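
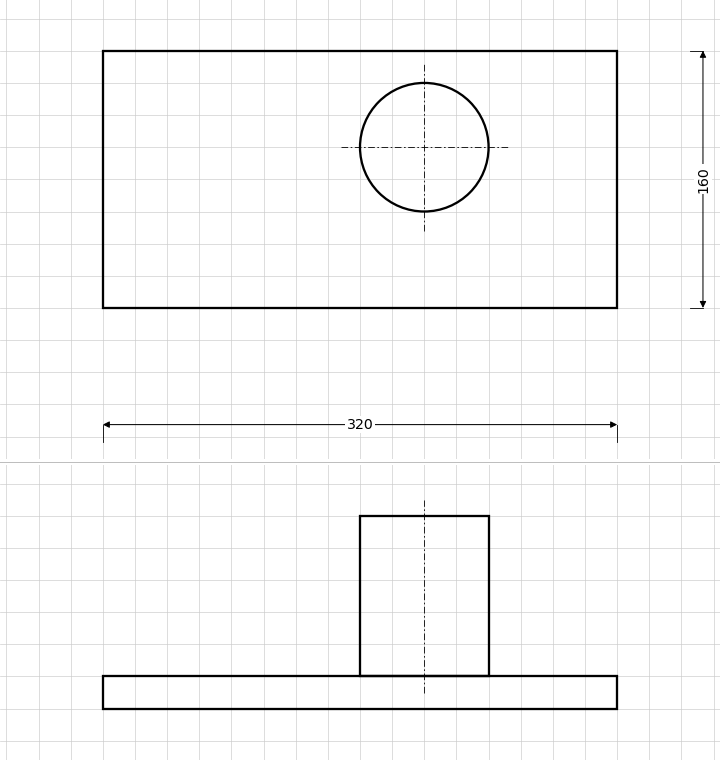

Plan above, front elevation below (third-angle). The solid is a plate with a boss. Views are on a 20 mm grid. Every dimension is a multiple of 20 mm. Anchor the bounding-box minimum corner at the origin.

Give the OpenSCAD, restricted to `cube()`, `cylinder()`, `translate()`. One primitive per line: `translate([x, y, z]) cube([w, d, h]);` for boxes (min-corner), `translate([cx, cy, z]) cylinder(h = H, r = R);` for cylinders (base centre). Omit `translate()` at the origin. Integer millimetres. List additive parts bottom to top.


cube([320, 160, 20]);
translate([200, 100, 20]) cylinder(h = 100, r = 40);


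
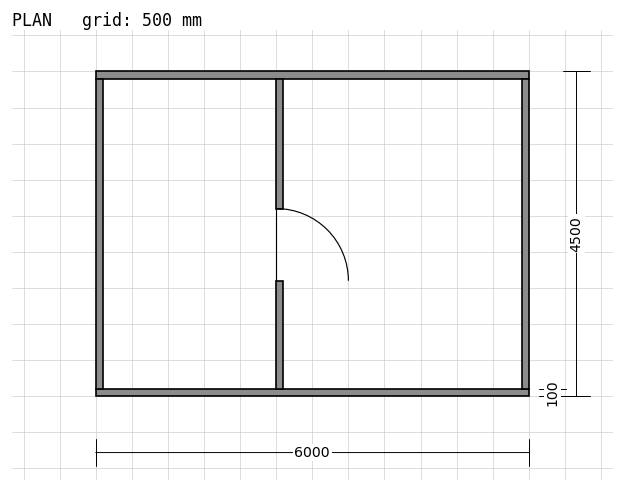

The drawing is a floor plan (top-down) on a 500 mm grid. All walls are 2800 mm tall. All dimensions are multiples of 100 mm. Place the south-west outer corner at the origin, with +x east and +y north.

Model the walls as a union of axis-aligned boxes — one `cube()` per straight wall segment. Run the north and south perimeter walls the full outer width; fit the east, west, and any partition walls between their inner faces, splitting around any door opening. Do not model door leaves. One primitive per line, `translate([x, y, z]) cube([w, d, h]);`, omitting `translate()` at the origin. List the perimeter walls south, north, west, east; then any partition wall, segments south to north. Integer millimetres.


cube([6000, 100, 2800]);
translate([0, 4400, 0]) cube([6000, 100, 2800]);
translate([0, 100, 0]) cube([100, 4300, 2800]);
translate([5900, 100, 0]) cube([100, 4300, 2800]);
translate([2500, 100, 0]) cube([100, 1500, 2800]);
translate([2500, 2600, 0]) cube([100, 1800, 2800]);


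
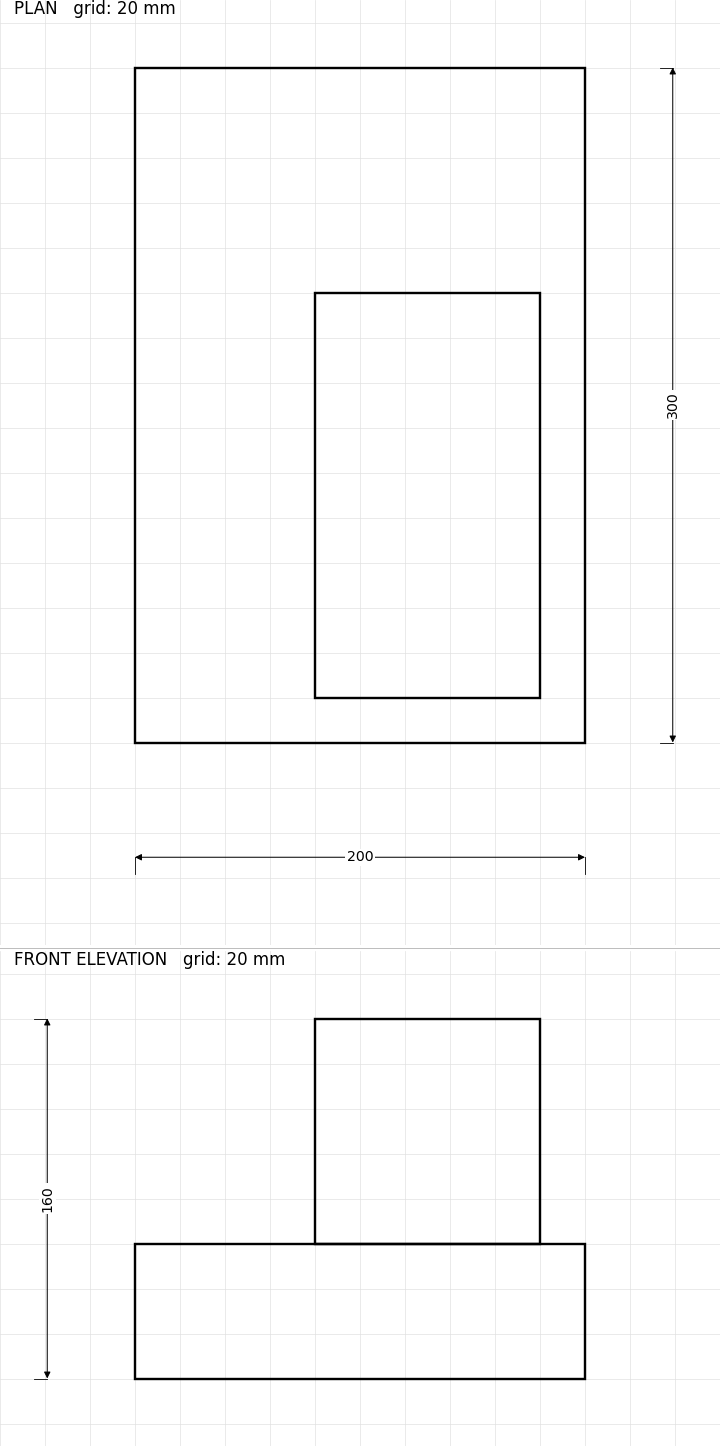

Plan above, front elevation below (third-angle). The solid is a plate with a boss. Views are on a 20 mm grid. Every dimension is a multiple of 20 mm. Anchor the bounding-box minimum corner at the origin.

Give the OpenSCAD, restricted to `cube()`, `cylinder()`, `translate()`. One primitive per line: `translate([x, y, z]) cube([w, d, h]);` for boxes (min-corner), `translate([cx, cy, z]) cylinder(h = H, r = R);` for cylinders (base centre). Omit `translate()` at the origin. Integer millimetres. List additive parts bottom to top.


cube([200, 300, 60]);
translate([80, 20, 60]) cube([100, 180, 100]);


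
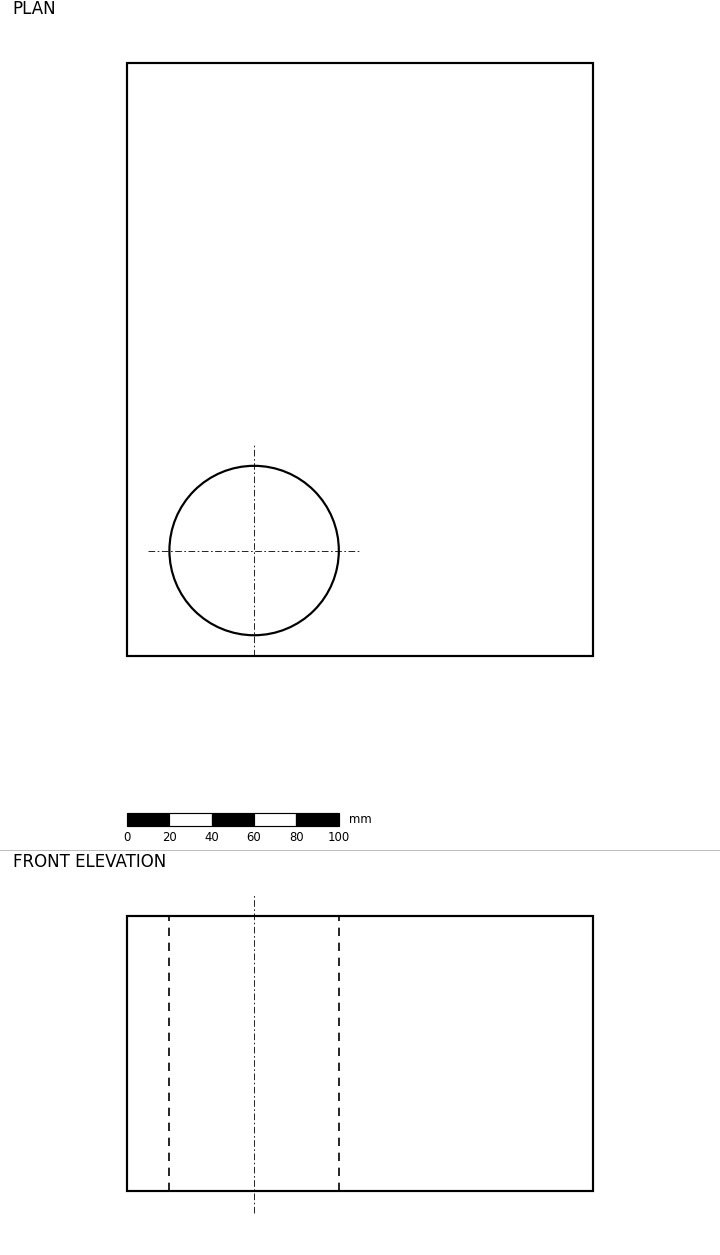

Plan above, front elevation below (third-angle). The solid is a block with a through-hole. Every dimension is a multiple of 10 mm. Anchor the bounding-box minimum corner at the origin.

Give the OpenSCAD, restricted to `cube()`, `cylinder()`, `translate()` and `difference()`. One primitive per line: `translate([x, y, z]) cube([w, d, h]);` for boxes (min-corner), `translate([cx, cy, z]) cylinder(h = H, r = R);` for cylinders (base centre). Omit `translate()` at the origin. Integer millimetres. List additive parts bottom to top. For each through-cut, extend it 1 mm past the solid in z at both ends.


difference() {
  cube([220, 280, 130]);
  translate([60, 50, -1]) cylinder(h = 132, r = 40);
}


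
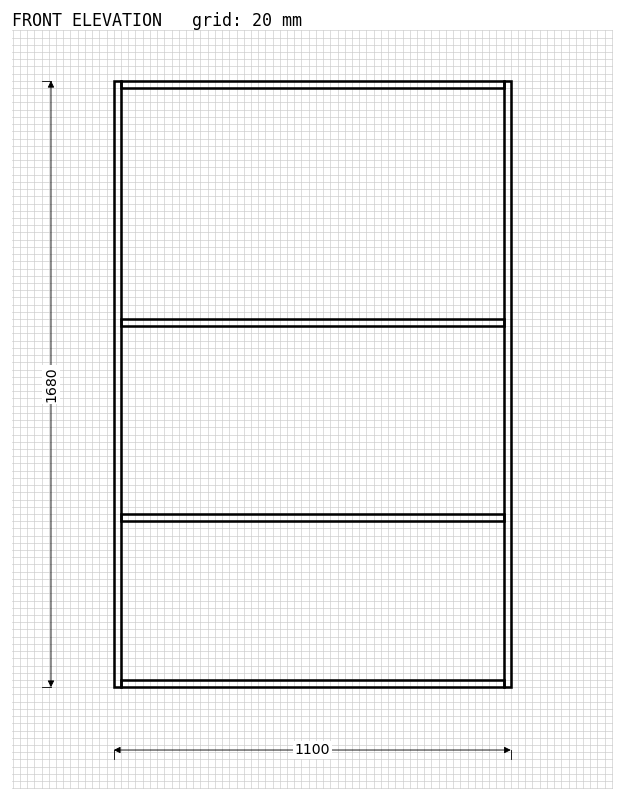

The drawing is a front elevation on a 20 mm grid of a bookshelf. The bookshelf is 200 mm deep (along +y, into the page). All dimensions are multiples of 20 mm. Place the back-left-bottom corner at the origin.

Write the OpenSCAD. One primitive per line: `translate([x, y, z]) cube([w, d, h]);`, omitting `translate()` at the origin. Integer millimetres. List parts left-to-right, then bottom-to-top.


cube([20, 200, 1680]);
translate([20, 0, 0]) cube([1060, 200, 20]);
translate([20, 0, 460]) cube([1060, 200, 20]);
translate([20, 0, 1000]) cube([1060, 200, 20]);
translate([20, 0, 1660]) cube([1060, 200, 20]);
translate([1080, 0, 0]) cube([20, 200, 1680]);


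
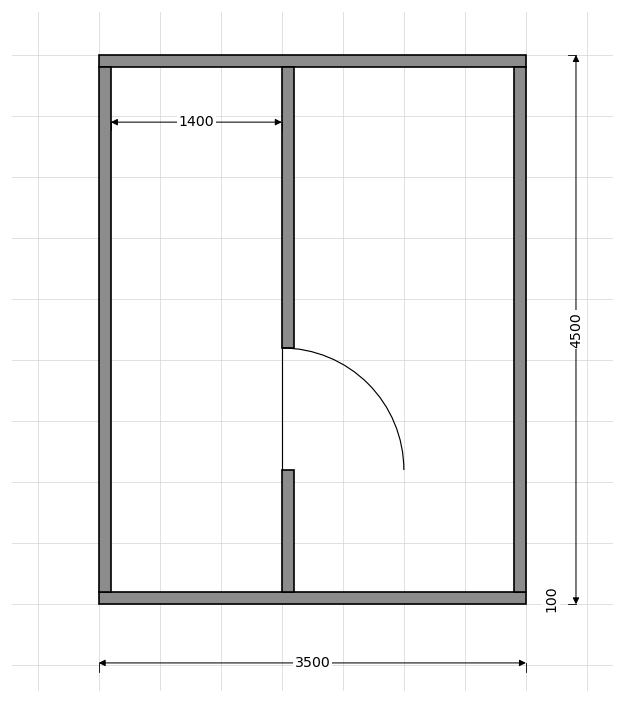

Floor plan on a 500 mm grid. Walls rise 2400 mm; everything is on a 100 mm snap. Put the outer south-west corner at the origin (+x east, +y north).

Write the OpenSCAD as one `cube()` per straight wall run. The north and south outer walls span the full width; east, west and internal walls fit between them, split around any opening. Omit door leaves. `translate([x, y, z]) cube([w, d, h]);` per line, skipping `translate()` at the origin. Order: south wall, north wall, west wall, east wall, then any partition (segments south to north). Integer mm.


cube([3500, 100, 2400]);
translate([0, 4400, 0]) cube([3500, 100, 2400]);
translate([0, 100, 0]) cube([100, 4300, 2400]);
translate([3400, 100, 0]) cube([100, 4300, 2400]);
translate([1500, 100, 0]) cube([100, 1000, 2400]);
translate([1500, 2100, 0]) cube([100, 2300, 2400]);


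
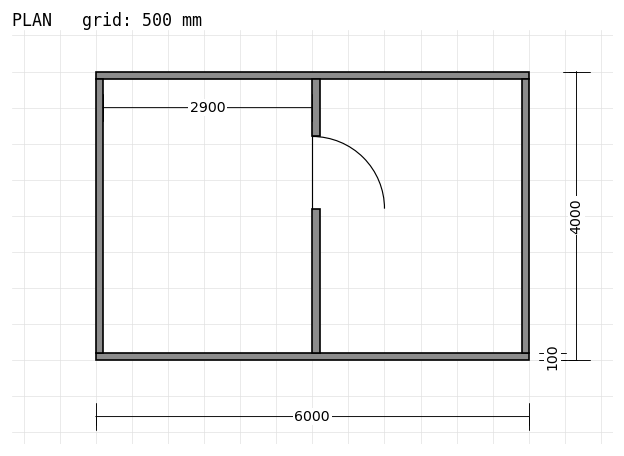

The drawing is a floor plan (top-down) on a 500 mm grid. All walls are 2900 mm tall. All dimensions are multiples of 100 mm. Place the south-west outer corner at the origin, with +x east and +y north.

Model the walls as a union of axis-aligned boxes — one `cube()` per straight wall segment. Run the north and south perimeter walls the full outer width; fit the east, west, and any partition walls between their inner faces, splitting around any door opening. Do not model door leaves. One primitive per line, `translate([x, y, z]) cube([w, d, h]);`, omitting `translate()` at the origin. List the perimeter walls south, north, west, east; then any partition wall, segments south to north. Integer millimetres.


cube([6000, 100, 2900]);
translate([0, 3900, 0]) cube([6000, 100, 2900]);
translate([0, 100, 0]) cube([100, 3800, 2900]);
translate([5900, 100, 0]) cube([100, 3800, 2900]);
translate([3000, 100, 0]) cube([100, 2000, 2900]);
translate([3000, 3100, 0]) cube([100, 800, 2900]);


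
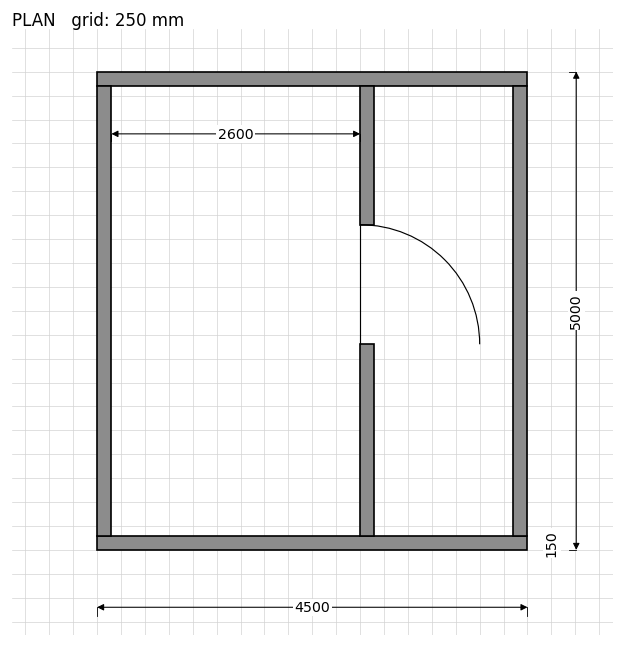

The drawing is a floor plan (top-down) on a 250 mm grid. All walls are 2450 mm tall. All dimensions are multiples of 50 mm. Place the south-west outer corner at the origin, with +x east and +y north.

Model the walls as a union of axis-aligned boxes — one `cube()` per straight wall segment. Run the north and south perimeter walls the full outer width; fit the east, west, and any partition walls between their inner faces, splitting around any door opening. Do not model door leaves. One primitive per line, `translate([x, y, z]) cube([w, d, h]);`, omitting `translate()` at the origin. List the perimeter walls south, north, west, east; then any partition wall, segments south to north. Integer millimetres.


cube([4500, 150, 2450]);
translate([0, 4850, 0]) cube([4500, 150, 2450]);
translate([0, 150, 0]) cube([150, 4700, 2450]);
translate([4350, 150, 0]) cube([150, 4700, 2450]);
translate([2750, 150, 0]) cube([150, 2000, 2450]);
translate([2750, 3400, 0]) cube([150, 1450, 2450]);


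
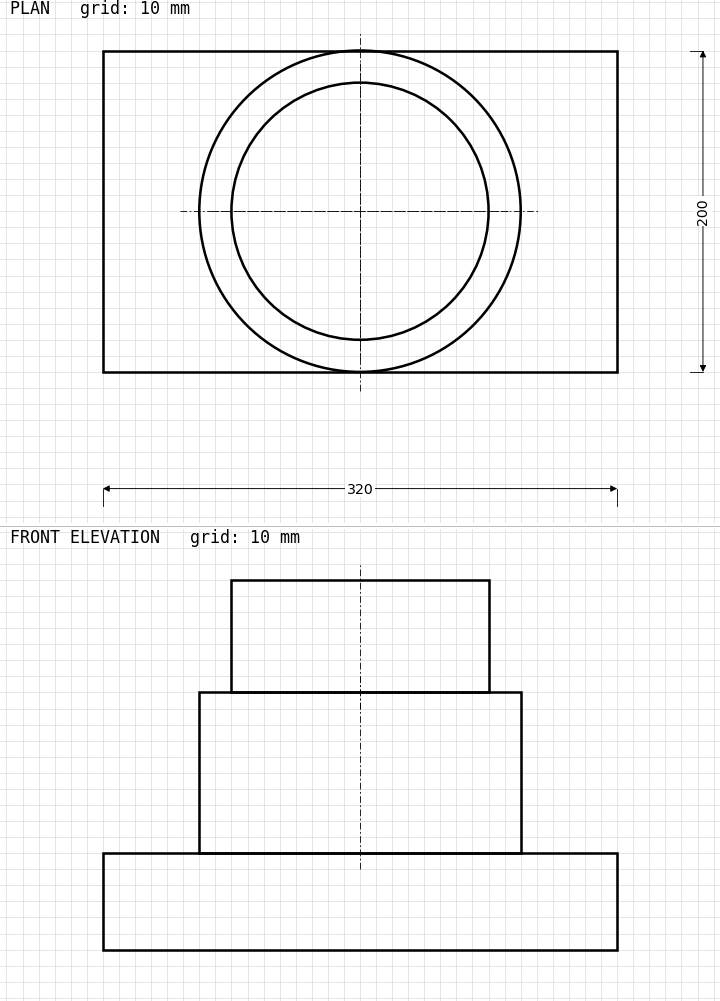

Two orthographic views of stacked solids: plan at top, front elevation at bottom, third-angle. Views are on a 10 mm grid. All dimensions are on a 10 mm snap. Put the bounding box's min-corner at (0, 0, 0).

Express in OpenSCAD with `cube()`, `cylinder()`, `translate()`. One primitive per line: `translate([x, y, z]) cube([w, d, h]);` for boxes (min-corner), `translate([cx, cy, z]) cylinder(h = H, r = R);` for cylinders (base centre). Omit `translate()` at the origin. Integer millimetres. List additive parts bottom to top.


cube([320, 200, 60]);
translate([160, 100, 60]) cylinder(h = 100, r = 100);
translate([160, 100, 160]) cylinder(h = 70, r = 80);


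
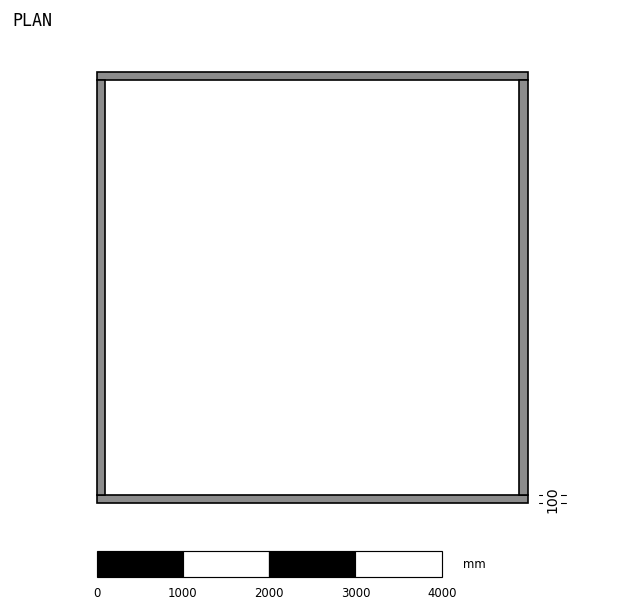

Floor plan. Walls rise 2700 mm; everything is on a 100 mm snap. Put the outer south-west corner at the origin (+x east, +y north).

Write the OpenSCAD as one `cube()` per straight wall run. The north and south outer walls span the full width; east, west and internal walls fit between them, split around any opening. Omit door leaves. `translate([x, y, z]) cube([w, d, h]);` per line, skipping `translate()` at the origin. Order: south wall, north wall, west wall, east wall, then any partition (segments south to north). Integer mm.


cube([5000, 100, 2700]);
translate([0, 4900, 0]) cube([5000, 100, 2700]);
translate([0, 100, 0]) cube([100, 4800, 2700]);
translate([4900, 100, 0]) cube([100, 4800, 2700]);


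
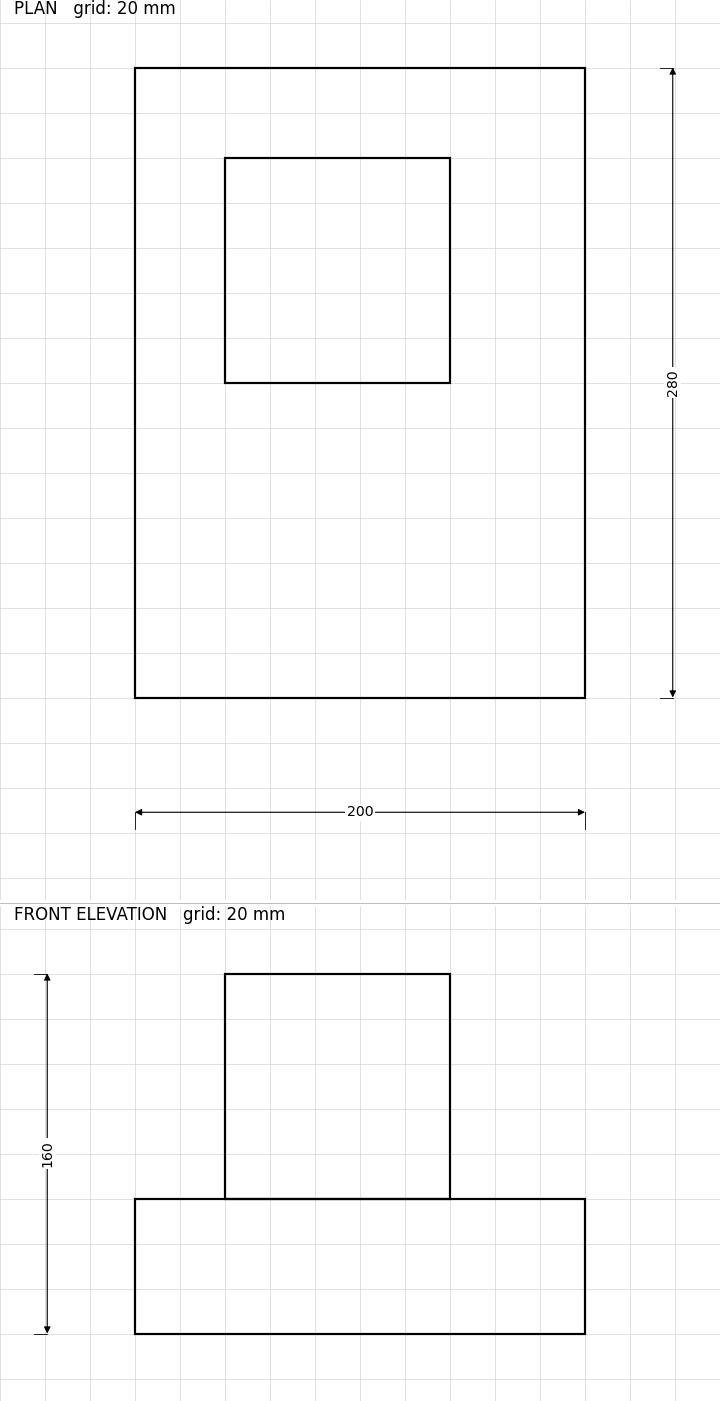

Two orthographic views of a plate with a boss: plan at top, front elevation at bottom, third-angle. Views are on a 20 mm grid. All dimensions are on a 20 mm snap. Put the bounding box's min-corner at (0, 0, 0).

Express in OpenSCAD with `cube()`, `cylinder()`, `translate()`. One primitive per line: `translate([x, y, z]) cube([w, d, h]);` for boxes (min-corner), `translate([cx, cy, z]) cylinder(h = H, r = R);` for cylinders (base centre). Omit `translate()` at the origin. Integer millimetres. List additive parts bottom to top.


cube([200, 280, 60]);
translate([40, 140, 60]) cube([100, 100, 100]);


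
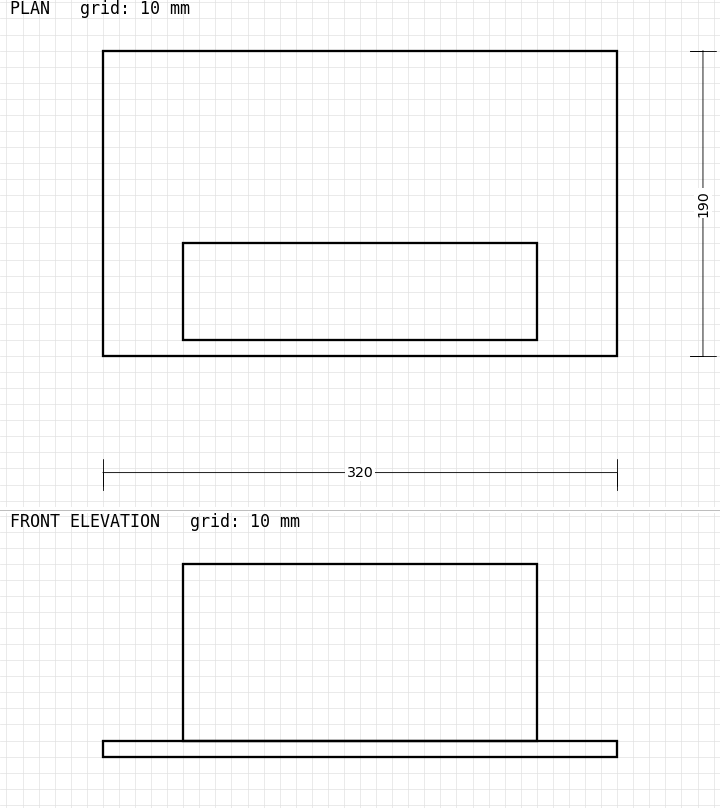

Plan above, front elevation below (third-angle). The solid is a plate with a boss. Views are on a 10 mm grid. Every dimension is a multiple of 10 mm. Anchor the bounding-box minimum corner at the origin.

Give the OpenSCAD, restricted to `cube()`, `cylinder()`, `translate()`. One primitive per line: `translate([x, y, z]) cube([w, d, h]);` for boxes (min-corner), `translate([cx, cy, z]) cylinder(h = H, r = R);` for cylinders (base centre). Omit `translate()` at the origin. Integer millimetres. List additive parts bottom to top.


cube([320, 190, 10]);
translate([50, 10, 10]) cube([220, 60, 110]);


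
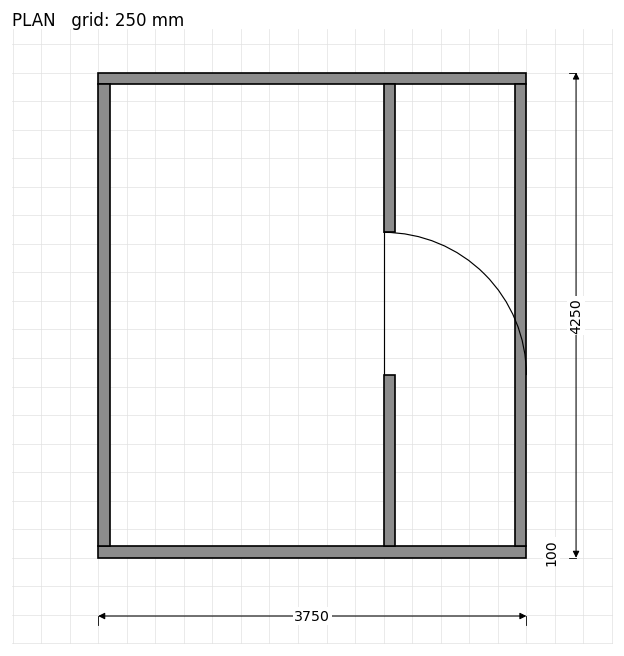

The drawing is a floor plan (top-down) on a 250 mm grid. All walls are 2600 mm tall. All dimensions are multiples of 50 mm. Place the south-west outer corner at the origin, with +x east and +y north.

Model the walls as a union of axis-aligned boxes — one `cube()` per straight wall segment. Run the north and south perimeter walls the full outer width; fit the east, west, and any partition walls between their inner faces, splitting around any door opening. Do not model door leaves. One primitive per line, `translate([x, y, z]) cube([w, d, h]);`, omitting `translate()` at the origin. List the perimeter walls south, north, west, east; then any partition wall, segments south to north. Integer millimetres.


cube([3750, 100, 2600]);
translate([0, 4150, 0]) cube([3750, 100, 2600]);
translate([0, 100, 0]) cube([100, 4050, 2600]);
translate([3650, 100, 0]) cube([100, 4050, 2600]);
translate([2500, 100, 0]) cube([100, 1500, 2600]);
translate([2500, 2850, 0]) cube([100, 1300, 2600]);


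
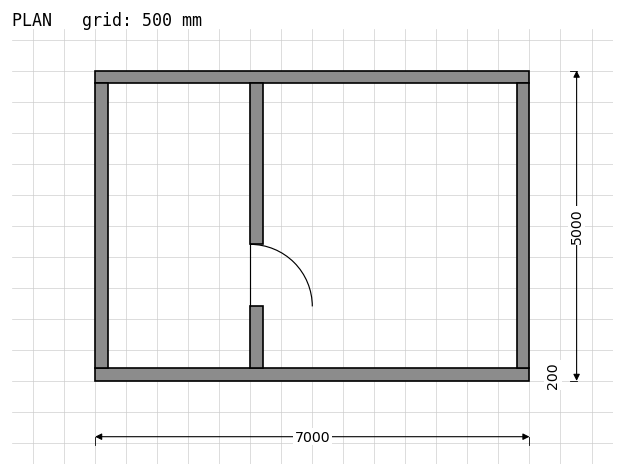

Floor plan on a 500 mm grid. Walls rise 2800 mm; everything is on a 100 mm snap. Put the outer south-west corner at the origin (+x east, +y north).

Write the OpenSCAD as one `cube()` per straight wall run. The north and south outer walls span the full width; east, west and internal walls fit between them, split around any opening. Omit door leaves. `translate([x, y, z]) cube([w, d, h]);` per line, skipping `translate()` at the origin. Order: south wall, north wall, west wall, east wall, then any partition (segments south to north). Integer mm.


cube([7000, 200, 2800]);
translate([0, 4800, 0]) cube([7000, 200, 2800]);
translate([0, 200, 0]) cube([200, 4600, 2800]);
translate([6800, 200, 0]) cube([200, 4600, 2800]);
translate([2500, 200, 0]) cube([200, 1000, 2800]);
translate([2500, 2200, 0]) cube([200, 2600, 2800]);


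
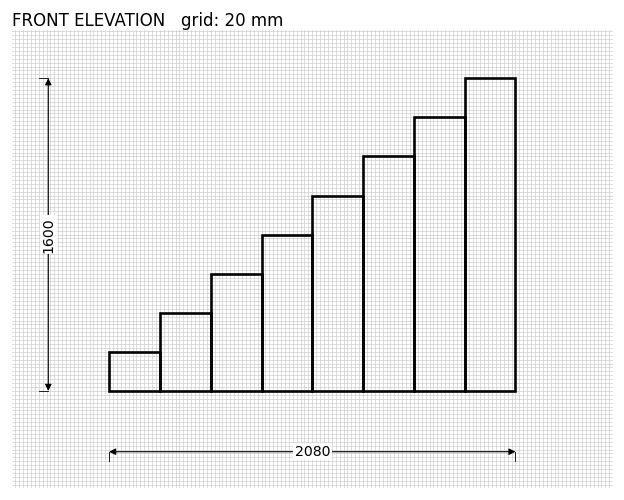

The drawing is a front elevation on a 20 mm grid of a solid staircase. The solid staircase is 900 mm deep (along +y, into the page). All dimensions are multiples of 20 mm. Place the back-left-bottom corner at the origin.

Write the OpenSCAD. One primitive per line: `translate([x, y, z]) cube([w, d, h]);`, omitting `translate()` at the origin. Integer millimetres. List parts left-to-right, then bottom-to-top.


cube([260, 900, 200]);
translate([260, 0, 0]) cube([260, 900, 400]);
translate([520, 0, 0]) cube([260, 900, 600]);
translate([780, 0, 0]) cube([260, 900, 800]);
translate([1040, 0, 0]) cube([260, 900, 1000]);
translate([1300, 0, 0]) cube([260, 900, 1200]);
translate([1560, 0, 0]) cube([260, 900, 1400]);
translate([1820, 0, 0]) cube([260, 900, 1600]);


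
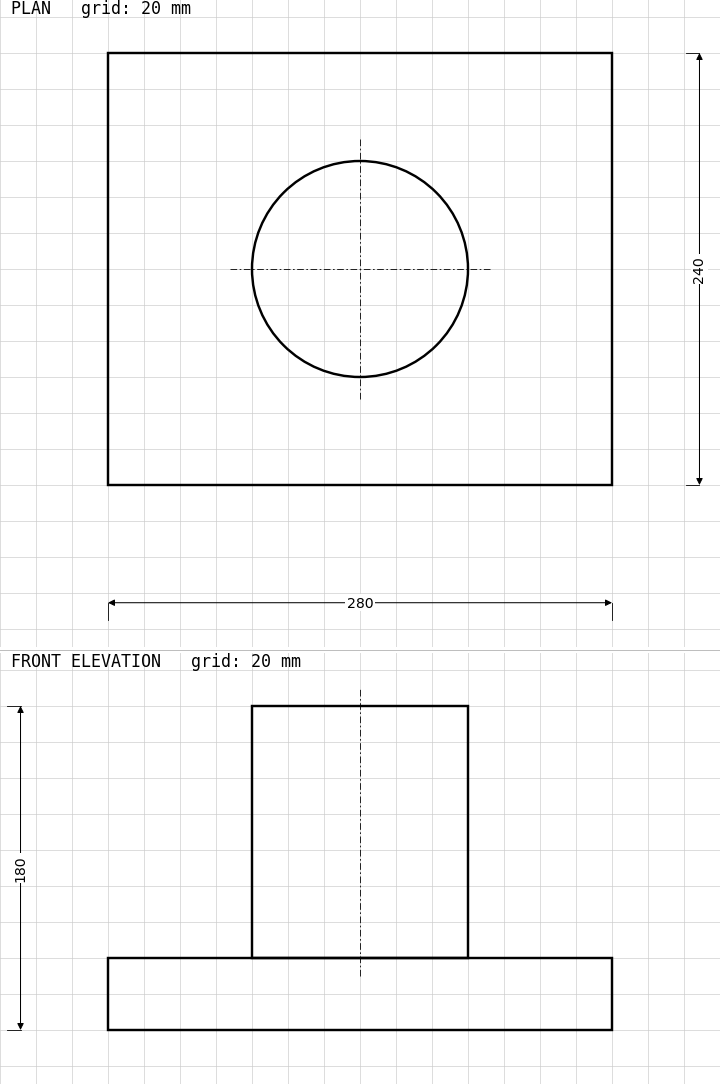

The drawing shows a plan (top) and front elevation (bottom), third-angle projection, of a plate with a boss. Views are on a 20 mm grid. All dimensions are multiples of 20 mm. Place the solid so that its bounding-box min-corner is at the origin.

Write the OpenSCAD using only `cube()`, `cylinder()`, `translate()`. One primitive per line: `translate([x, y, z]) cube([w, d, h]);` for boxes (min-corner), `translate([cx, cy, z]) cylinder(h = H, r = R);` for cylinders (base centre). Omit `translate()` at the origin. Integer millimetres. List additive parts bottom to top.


cube([280, 240, 40]);
translate([140, 120, 40]) cylinder(h = 140, r = 60);


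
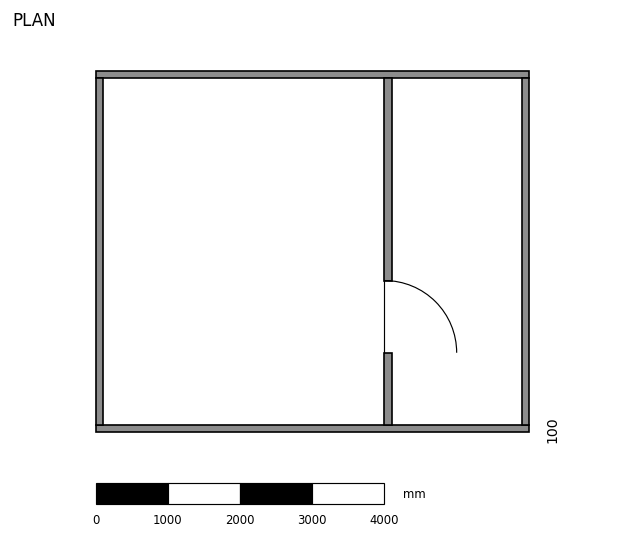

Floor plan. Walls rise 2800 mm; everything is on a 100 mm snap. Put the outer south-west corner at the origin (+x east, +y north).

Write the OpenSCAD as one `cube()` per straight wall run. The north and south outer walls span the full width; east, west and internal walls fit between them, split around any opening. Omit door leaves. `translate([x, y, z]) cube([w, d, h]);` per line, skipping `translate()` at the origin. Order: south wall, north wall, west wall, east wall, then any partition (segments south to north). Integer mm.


cube([6000, 100, 2800]);
translate([0, 4900, 0]) cube([6000, 100, 2800]);
translate([0, 100, 0]) cube([100, 4800, 2800]);
translate([5900, 100, 0]) cube([100, 4800, 2800]);
translate([4000, 100, 0]) cube([100, 1000, 2800]);
translate([4000, 2100, 0]) cube([100, 2800, 2800]);


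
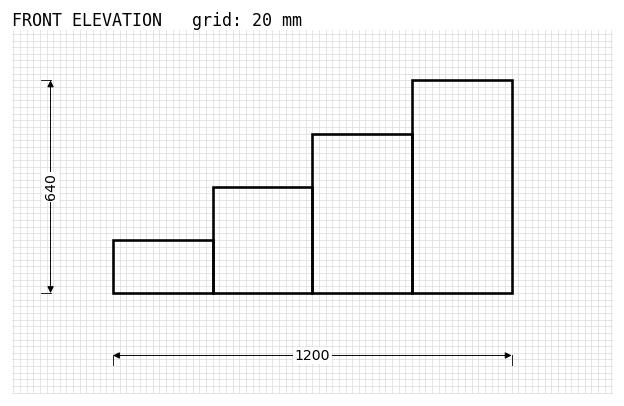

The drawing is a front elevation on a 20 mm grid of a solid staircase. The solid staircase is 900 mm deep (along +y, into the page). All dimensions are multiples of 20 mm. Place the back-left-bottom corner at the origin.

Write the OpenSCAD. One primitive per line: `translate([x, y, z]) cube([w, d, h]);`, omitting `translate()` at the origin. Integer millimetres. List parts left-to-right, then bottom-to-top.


cube([300, 900, 160]);
translate([300, 0, 0]) cube([300, 900, 320]);
translate([600, 0, 0]) cube([300, 900, 480]);
translate([900, 0, 0]) cube([300, 900, 640]);


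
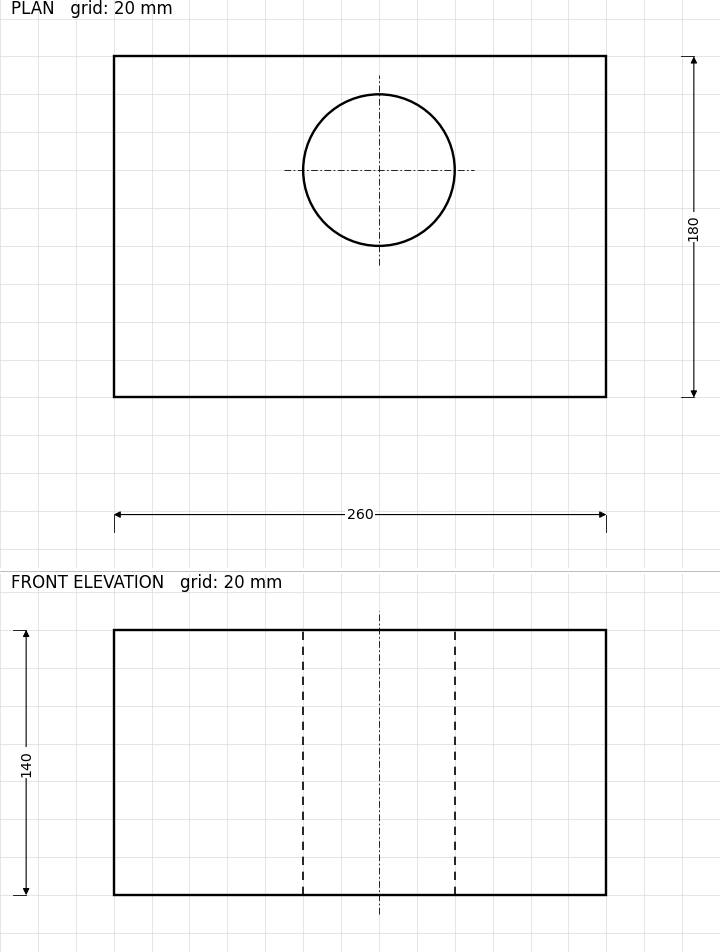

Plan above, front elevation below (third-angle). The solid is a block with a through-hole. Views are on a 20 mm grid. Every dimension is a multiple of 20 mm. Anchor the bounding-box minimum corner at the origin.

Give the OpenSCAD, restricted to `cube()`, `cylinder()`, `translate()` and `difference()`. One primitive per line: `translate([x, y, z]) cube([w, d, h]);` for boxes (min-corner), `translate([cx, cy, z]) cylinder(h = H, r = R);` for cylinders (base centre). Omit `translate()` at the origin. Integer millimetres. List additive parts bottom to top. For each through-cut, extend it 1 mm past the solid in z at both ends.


difference() {
  cube([260, 180, 140]);
  translate([140, 120, -1]) cylinder(h = 142, r = 40);
}


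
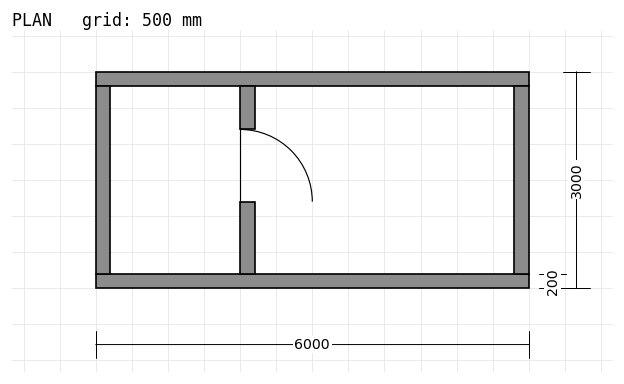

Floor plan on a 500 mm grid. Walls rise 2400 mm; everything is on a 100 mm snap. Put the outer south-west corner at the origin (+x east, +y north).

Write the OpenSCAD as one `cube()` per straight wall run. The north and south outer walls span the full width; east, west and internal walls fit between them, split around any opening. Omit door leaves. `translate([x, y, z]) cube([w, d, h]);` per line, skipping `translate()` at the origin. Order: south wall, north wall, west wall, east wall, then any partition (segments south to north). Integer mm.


cube([6000, 200, 2400]);
translate([0, 2800, 0]) cube([6000, 200, 2400]);
translate([0, 200, 0]) cube([200, 2600, 2400]);
translate([5800, 200, 0]) cube([200, 2600, 2400]);
translate([2000, 200, 0]) cube([200, 1000, 2400]);
translate([2000, 2200, 0]) cube([200, 600, 2400]);


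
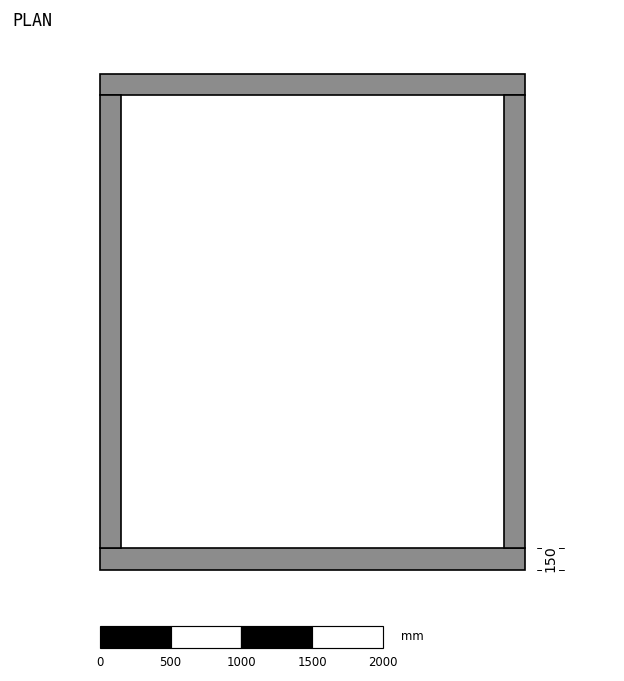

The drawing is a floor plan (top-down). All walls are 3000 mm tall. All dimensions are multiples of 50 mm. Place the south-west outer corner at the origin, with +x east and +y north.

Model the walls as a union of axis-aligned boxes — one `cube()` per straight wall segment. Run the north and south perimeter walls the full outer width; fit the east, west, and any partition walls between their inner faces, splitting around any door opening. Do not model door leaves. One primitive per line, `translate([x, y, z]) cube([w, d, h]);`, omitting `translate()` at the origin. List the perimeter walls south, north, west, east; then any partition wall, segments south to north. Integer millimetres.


cube([3000, 150, 3000]);
translate([0, 3350, 0]) cube([3000, 150, 3000]);
translate([0, 150, 0]) cube([150, 3200, 3000]);
translate([2850, 150, 0]) cube([150, 3200, 3000]);


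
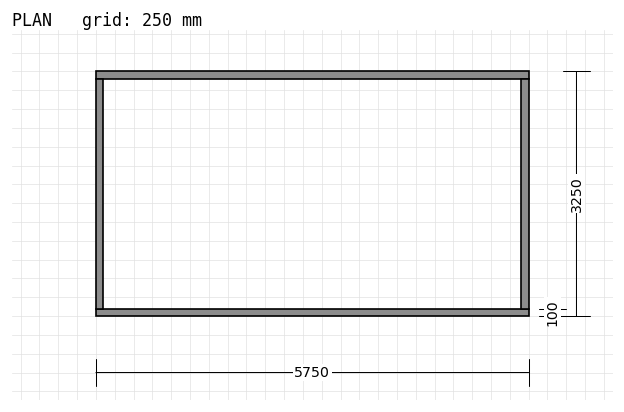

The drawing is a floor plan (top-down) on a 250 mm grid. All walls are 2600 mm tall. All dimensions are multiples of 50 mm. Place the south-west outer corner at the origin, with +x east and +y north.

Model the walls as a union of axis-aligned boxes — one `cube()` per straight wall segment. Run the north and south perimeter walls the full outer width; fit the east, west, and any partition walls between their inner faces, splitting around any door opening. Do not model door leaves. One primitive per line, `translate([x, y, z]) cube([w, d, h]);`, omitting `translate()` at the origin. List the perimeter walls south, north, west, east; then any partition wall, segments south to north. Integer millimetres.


cube([5750, 100, 2600]);
translate([0, 3150, 0]) cube([5750, 100, 2600]);
translate([0, 100, 0]) cube([100, 3050, 2600]);
translate([5650, 100, 0]) cube([100, 3050, 2600]);


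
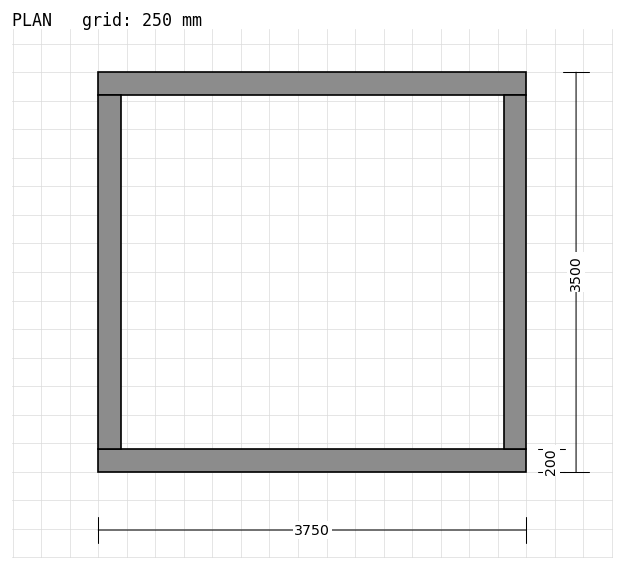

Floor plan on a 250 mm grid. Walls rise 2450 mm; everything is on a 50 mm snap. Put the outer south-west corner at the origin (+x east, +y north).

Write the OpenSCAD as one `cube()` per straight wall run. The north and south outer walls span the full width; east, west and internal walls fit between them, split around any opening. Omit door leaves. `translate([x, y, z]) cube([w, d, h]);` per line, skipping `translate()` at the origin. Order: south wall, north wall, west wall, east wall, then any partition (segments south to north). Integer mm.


cube([3750, 200, 2450]);
translate([0, 3300, 0]) cube([3750, 200, 2450]);
translate([0, 200, 0]) cube([200, 3100, 2450]);
translate([3550, 200, 0]) cube([200, 3100, 2450]);


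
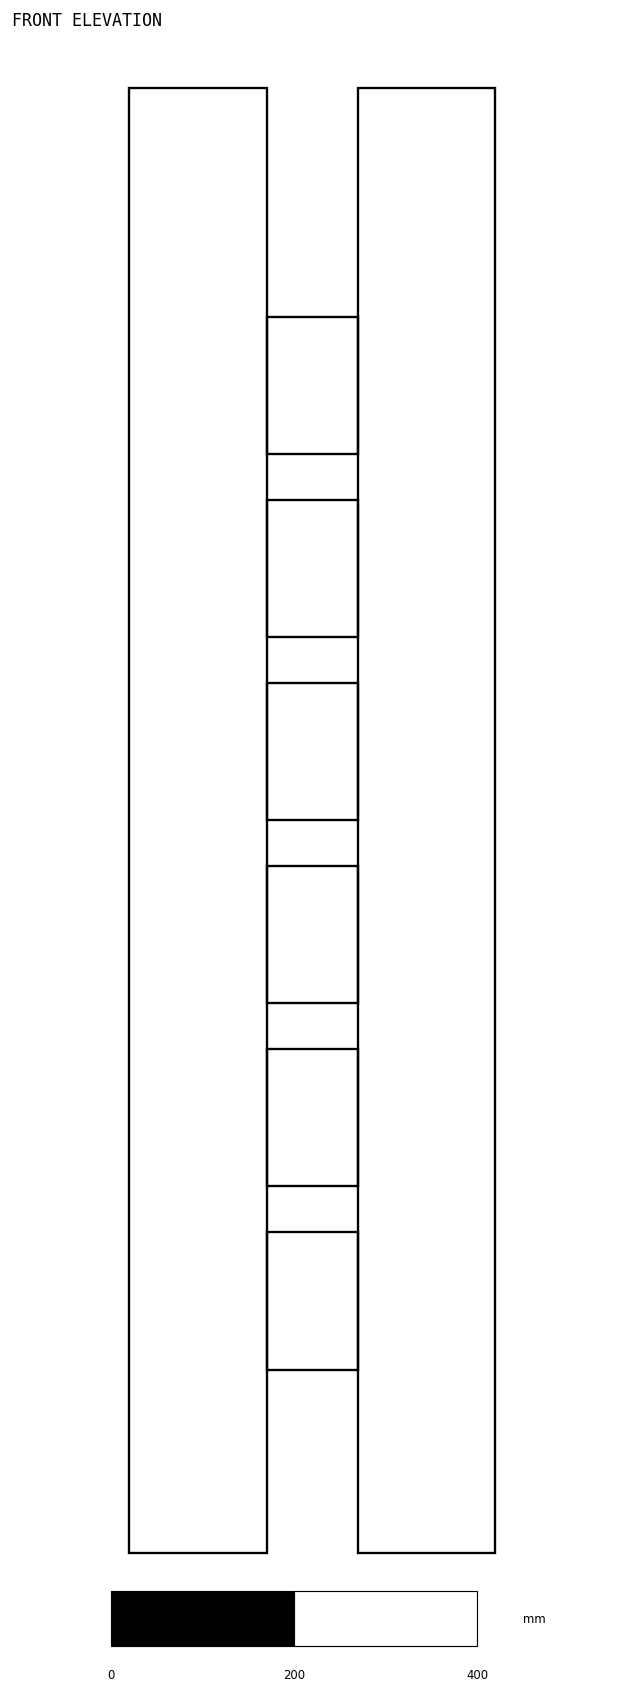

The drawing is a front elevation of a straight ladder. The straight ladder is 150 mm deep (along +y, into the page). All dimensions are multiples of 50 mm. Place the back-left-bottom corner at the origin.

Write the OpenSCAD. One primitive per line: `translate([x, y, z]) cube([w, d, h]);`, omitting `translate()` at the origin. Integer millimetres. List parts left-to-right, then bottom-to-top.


cube([150, 150, 1600]);
translate([150, 0, 200]) cube([100, 150, 150]);
translate([150, 0, 400]) cube([100, 150, 150]);
translate([150, 0, 600]) cube([100, 150, 150]);
translate([150, 0, 800]) cube([100, 150, 150]);
translate([150, 0, 1000]) cube([100, 150, 150]);
translate([150, 0, 1200]) cube([100, 150, 150]);
translate([250, 0, 0]) cube([150, 150, 1600]);


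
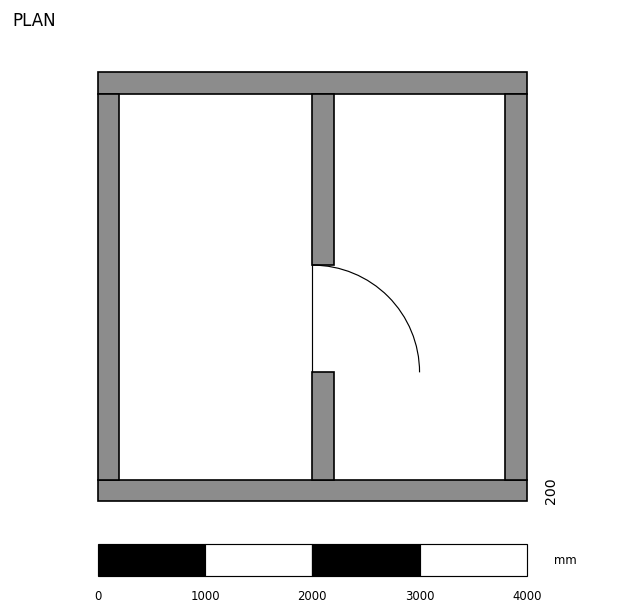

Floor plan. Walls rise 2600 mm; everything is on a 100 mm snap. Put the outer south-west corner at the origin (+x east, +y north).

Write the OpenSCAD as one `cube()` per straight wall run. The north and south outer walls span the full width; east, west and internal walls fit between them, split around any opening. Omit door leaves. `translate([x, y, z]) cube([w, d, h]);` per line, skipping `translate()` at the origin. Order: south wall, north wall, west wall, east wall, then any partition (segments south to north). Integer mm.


cube([4000, 200, 2600]);
translate([0, 3800, 0]) cube([4000, 200, 2600]);
translate([0, 200, 0]) cube([200, 3600, 2600]);
translate([3800, 200, 0]) cube([200, 3600, 2600]);
translate([2000, 200, 0]) cube([200, 1000, 2600]);
translate([2000, 2200, 0]) cube([200, 1600, 2600]);


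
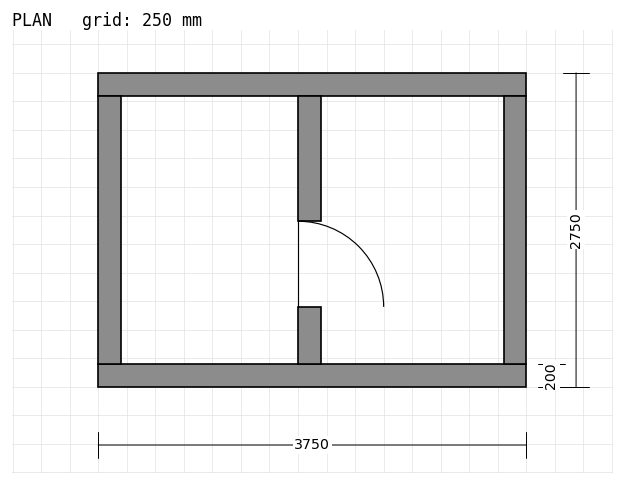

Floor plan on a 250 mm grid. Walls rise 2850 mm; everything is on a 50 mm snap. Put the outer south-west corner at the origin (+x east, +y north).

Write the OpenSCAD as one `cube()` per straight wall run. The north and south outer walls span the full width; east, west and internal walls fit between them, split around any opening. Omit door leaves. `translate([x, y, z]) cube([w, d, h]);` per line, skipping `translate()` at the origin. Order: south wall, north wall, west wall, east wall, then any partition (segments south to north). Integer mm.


cube([3750, 200, 2850]);
translate([0, 2550, 0]) cube([3750, 200, 2850]);
translate([0, 200, 0]) cube([200, 2350, 2850]);
translate([3550, 200, 0]) cube([200, 2350, 2850]);
translate([1750, 200, 0]) cube([200, 500, 2850]);
translate([1750, 1450, 0]) cube([200, 1100, 2850]);


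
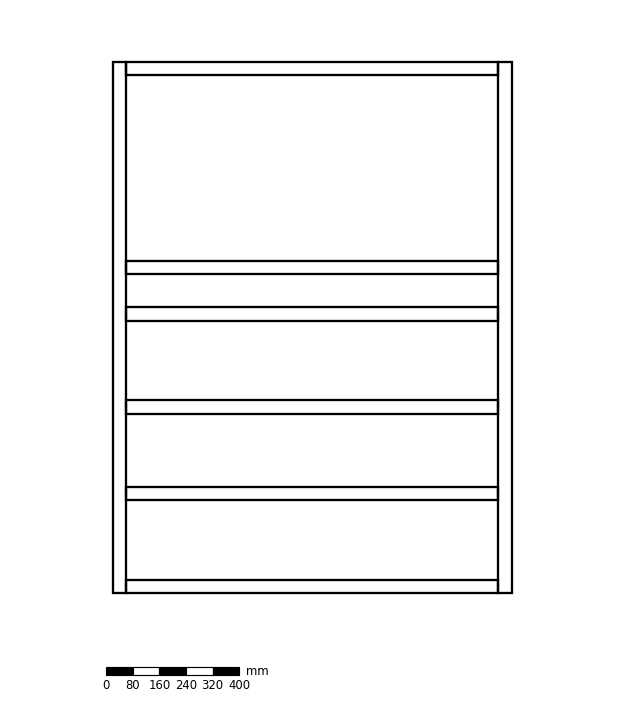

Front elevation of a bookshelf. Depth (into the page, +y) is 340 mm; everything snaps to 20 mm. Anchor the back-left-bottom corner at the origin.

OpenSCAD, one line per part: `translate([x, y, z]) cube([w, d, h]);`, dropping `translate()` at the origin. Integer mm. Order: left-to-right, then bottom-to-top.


cube([40, 340, 1600]);
translate([40, 0, 0]) cube([1120, 340, 40]);
translate([40, 0, 280]) cube([1120, 340, 40]);
translate([40, 0, 540]) cube([1120, 340, 40]);
translate([40, 0, 820]) cube([1120, 340, 40]);
translate([40, 0, 960]) cube([1120, 340, 40]);
translate([40, 0, 1560]) cube([1120, 340, 40]);
translate([1160, 0, 0]) cube([40, 340, 1600]);


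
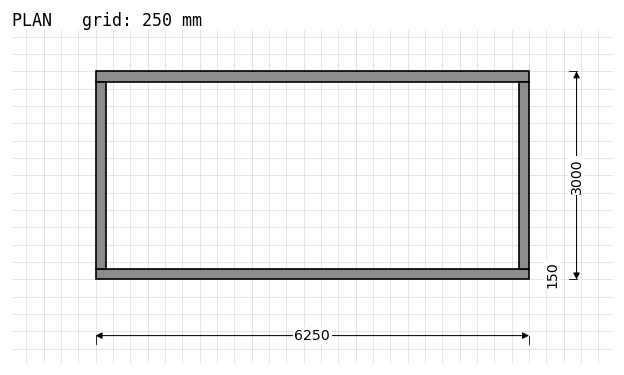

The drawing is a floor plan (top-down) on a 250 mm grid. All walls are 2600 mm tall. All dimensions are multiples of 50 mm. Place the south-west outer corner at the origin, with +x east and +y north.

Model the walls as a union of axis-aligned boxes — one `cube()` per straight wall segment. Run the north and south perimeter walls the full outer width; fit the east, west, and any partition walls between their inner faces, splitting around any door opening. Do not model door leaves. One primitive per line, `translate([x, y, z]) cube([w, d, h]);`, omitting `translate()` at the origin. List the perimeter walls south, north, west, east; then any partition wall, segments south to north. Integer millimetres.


cube([6250, 150, 2600]);
translate([0, 2850, 0]) cube([6250, 150, 2600]);
translate([0, 150, 0]) cube([150, 2700, 2600]);
translate([6100, 150, 0]) cube([150, 2700, 2600]);


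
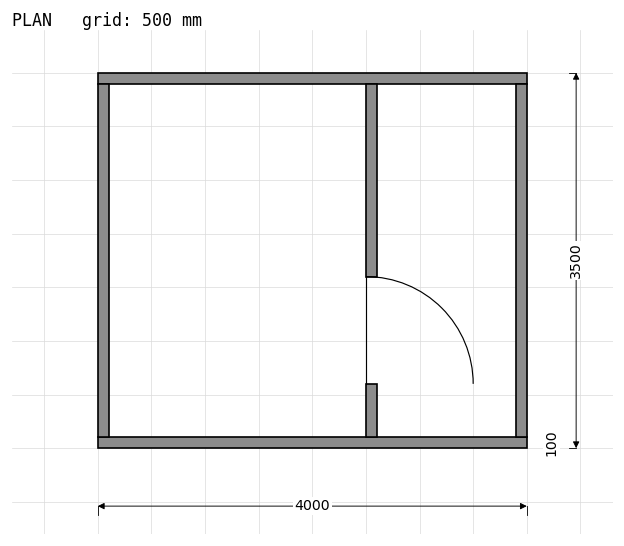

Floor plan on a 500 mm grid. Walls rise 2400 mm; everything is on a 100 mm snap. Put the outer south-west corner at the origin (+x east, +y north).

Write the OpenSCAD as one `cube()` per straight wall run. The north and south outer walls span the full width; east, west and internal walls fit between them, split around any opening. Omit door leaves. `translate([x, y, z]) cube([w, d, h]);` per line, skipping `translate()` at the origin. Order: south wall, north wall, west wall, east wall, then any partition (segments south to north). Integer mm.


cube([4000, 100, 2400]);
translate([0, 3400, 0]) cube([4000, 100, 2400]);
translate([0, 100, 0]) cube([100, 3300, 2400]);
translate([3900, 100, 0]) cube([100, 3300, 2400]);
translate([2500, 100, 0]) cube([100, 500, 2400]);
translate([2500, 1600, 0]) cube([100, 1800, 2400]);


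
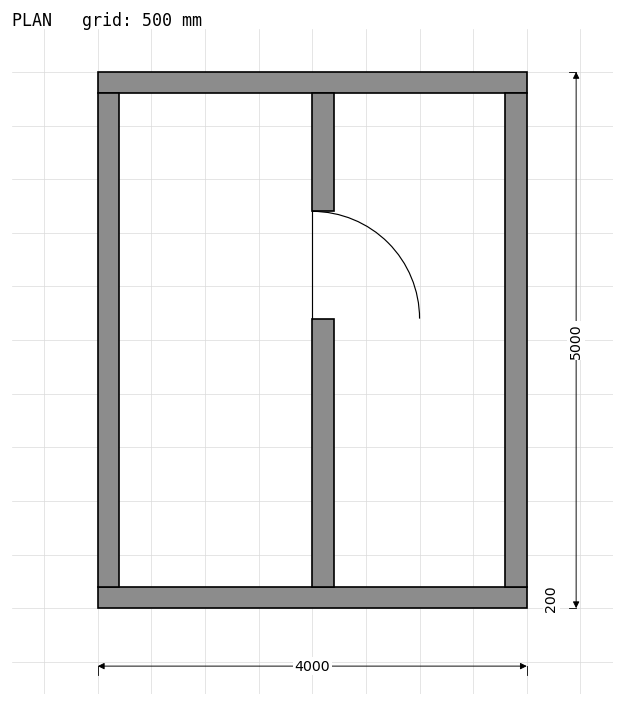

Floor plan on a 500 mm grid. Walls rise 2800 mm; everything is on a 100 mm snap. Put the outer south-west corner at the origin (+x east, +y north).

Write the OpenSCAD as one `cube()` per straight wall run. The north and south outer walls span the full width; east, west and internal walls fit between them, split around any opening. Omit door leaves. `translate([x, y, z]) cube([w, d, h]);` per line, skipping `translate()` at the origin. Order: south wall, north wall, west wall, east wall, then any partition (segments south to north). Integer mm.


cube([4000, 200, 2800]);
translate([0, 4800, 0]) cube([4000, 200, 2800]);
translate([0, 200, 0]) cube([200, 4600, 2800]);
translate([3800, 200, 0]) cube([200, 4600, 2800]);
translate([2000, 200, 0]) cube([200, 2500, 2800]);
translate([2000, 3700, 0]) cube([200, 1100, 2800]);


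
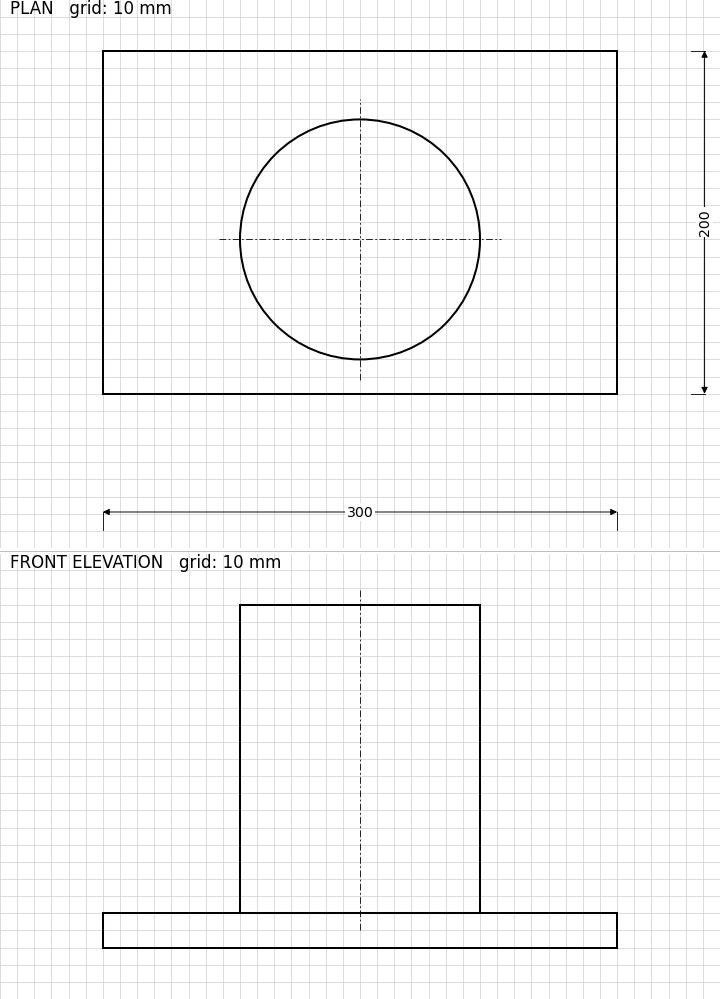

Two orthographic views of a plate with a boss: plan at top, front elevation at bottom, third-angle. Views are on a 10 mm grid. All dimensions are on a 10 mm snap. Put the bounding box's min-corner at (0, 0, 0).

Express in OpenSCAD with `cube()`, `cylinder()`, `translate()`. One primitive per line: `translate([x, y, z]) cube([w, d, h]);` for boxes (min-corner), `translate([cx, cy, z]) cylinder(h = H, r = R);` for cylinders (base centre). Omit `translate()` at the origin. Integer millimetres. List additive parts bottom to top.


cube([300, 200, 20]);
translate([150, 90, 20]) cylinder(h = 180, r = 70);


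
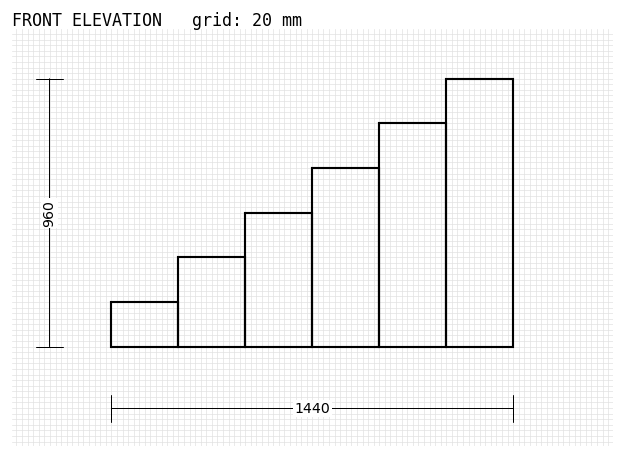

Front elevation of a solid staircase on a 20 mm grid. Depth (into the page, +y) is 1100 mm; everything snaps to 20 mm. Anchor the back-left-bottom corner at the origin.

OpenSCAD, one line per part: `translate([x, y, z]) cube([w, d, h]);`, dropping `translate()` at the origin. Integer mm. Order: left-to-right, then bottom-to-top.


cube([240, 1100, 160]);
translate([240, 0, 0]) cube([240, 1100, 320]);
translate([480, 0, 0]) cube([240, 1100, 480]);
translate([720, 0, 0]) cube([240, 1100, 640]);
translate([960, 0, 0]) cube([240, 1100, 800]);
translate([1200, 0, 0]) cube([240, 1100, 960]);


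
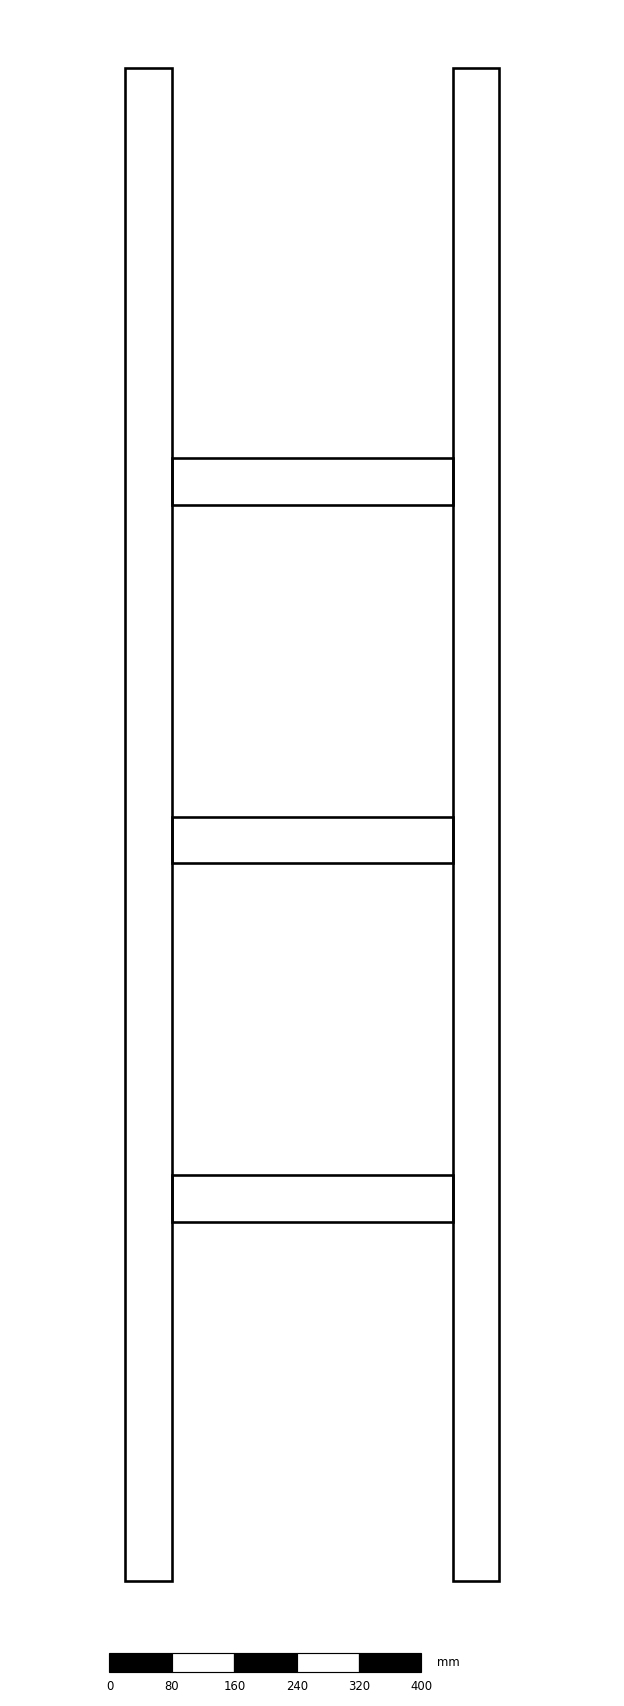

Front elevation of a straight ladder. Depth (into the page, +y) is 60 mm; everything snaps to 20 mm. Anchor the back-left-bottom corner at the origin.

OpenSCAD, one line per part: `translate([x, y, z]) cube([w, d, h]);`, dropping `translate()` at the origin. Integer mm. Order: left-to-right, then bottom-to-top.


cube([60, 60, 1940]);
translate([60, 0, 460]) cube([360, 60, 60]);
translate([60, 0, 920]) cube([360, 60, 60]);
translate([60, 0, 1380]) cube([360, 60, 60]);
translate([420, 0, 0]) cube([60, 60, 1940]);


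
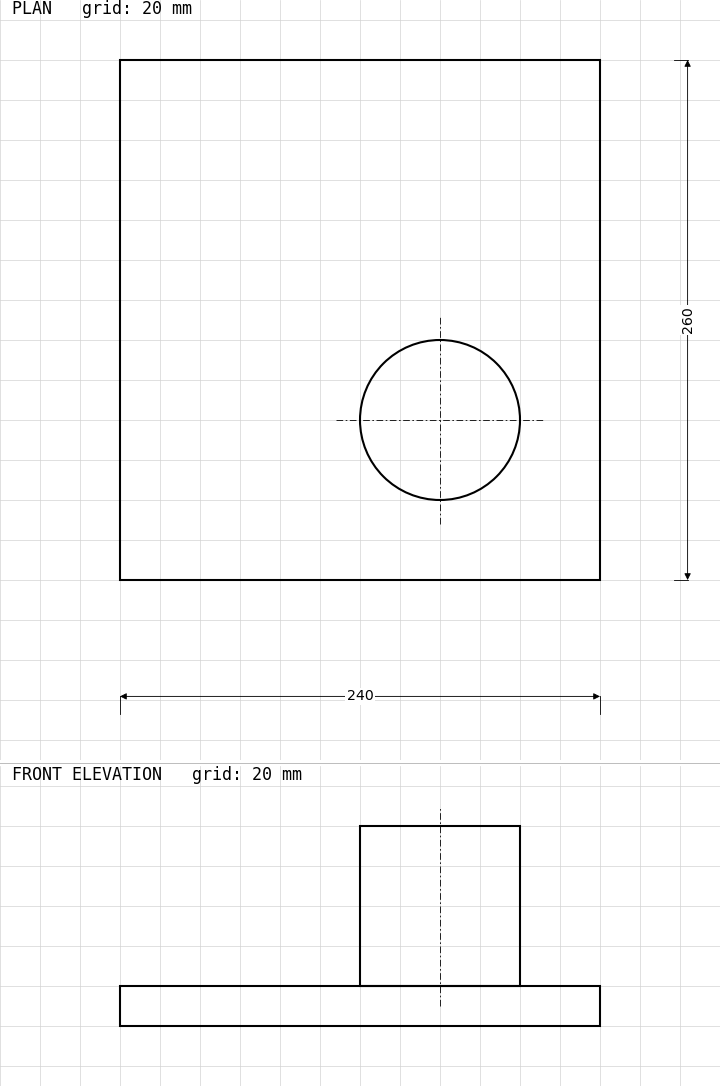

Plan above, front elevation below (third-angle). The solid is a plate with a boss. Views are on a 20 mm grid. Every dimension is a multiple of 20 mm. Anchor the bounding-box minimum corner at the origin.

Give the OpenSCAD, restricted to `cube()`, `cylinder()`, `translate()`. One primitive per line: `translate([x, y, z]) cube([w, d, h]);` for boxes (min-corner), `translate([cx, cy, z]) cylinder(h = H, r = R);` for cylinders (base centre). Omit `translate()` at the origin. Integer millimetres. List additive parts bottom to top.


cube([240, 260, 20]);
translate([160, 80, 20]) cylinder(h = 80, r = 40);


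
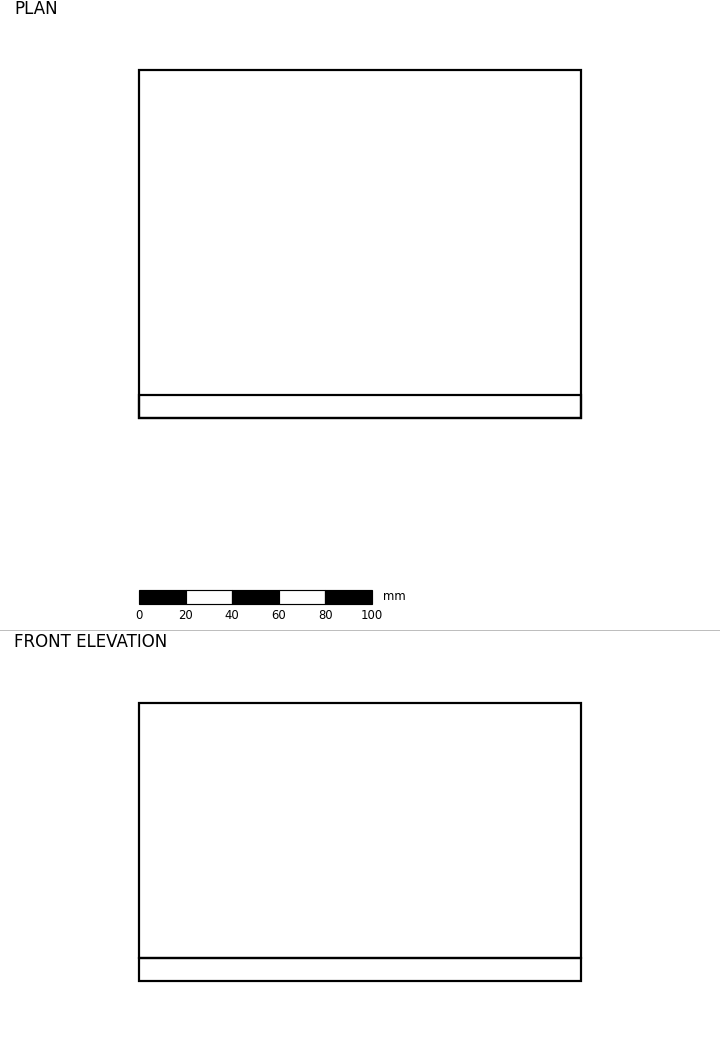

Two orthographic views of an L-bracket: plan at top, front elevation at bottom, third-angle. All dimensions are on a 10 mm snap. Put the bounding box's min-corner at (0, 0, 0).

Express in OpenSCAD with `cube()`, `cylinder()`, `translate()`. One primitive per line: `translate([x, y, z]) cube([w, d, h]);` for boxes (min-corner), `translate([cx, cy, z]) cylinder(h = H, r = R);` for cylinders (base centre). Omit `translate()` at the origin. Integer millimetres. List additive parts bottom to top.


cube([190, 150, 10]);
translate([0, 0, 10]) cube([190, 10, 110]);


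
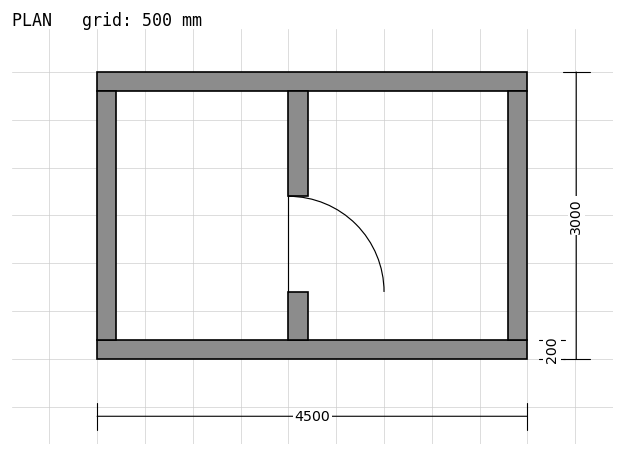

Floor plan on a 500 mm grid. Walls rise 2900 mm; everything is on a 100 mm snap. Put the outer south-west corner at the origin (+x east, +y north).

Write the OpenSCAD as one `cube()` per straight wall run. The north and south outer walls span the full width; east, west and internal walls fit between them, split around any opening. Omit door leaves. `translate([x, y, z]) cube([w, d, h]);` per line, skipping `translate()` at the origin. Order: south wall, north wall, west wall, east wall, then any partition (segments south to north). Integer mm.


cube([4500, 200, 2900]);
translate([0, 2800, 0]) cube([4500, 200, 2900]);
translate([0, 200, 0]) cube([200, 2600, 2900]);
translate([4300, 200, 0]) cube([200, 2600, 2900]);
translate([2000, 200, 0]) cube([200, 500, 2900]);
translate([2000, 1700, 0]) cube([200, 1100, 2900]);


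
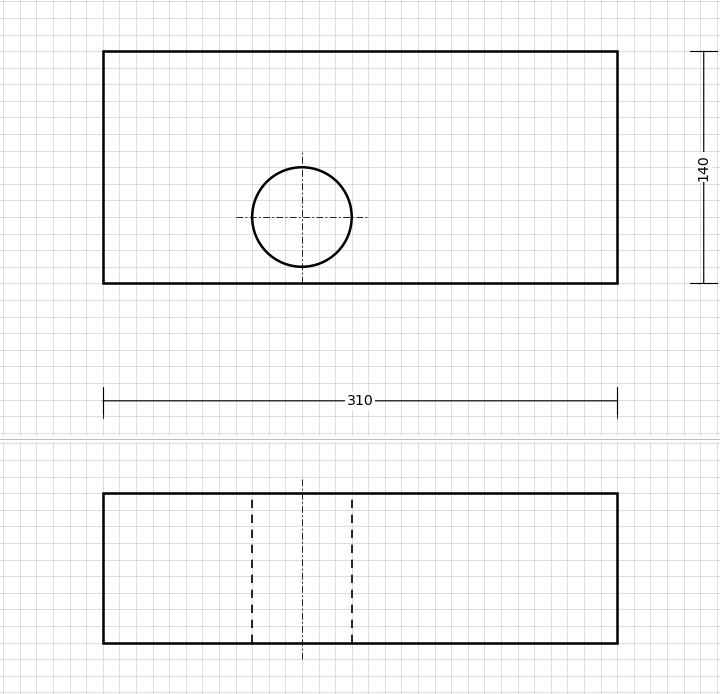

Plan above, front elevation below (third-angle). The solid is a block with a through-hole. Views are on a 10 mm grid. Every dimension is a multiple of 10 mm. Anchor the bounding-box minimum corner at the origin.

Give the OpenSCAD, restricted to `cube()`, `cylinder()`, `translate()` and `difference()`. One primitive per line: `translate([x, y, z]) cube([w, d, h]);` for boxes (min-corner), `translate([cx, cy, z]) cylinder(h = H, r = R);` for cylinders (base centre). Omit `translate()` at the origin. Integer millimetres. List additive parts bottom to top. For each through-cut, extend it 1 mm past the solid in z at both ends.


difference() {
  cube([310, 140, 90]);
  translate([120, 40, -1]) cylinder(h = 92, r = 30);
}


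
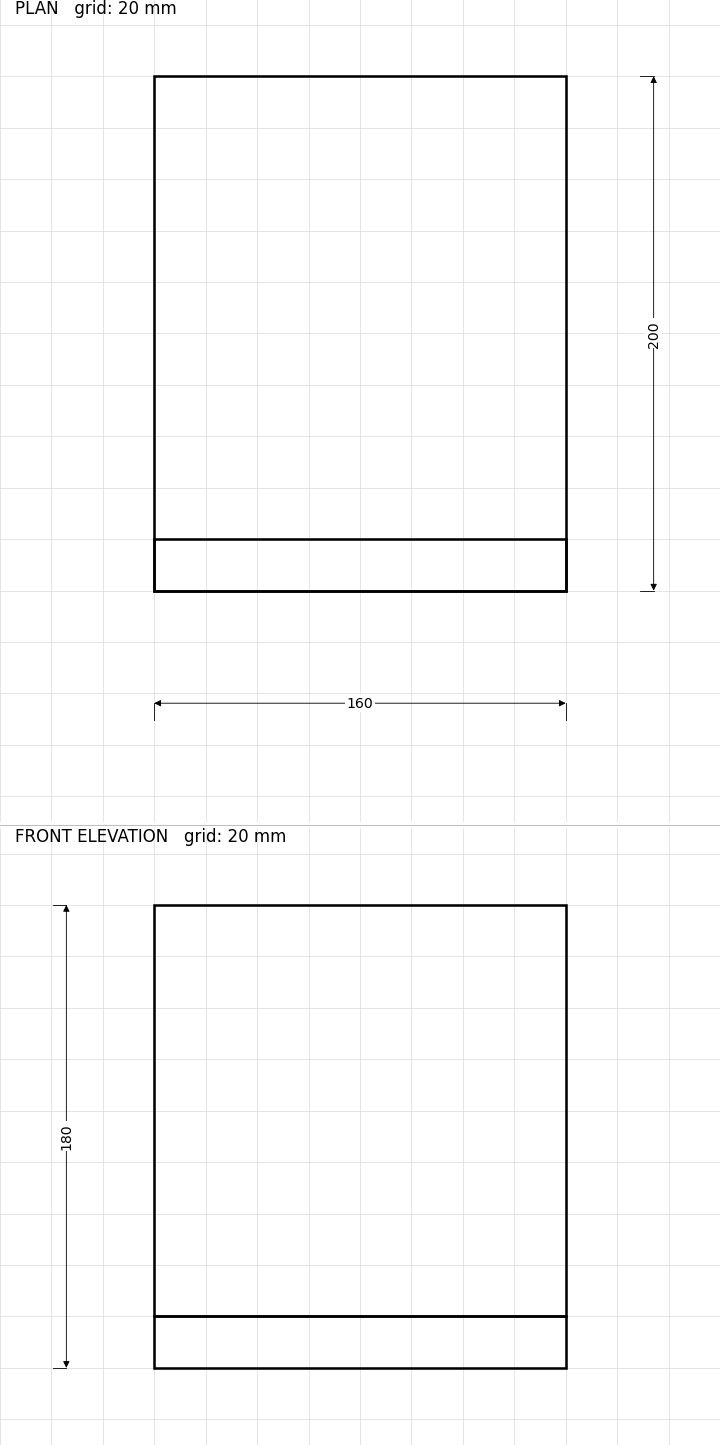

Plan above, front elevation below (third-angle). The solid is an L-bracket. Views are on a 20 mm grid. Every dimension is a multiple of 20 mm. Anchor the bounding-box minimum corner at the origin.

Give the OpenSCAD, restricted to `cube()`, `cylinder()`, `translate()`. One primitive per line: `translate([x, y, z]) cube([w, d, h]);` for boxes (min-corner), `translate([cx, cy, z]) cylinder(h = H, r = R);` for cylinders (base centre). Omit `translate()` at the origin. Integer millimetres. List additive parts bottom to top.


cube([160, 200, 20]);
translate([0, 0, 20]) cube([160, 20, 160]);


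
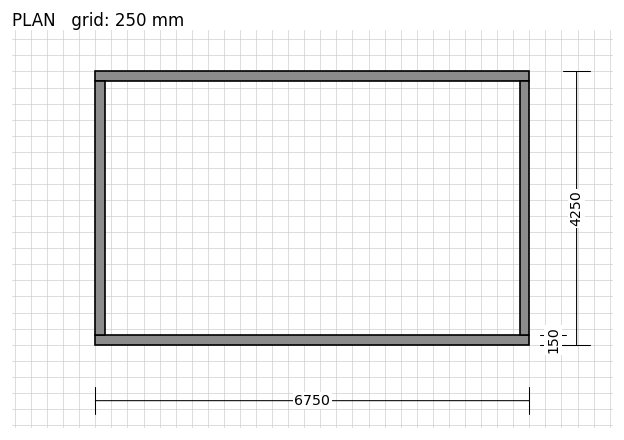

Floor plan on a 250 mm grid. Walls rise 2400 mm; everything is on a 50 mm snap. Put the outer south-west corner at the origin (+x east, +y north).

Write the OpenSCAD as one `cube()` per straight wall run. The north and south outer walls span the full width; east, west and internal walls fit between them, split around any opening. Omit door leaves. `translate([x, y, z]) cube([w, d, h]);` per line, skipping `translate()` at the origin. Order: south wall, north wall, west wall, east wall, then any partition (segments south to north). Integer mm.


cube([6750, 150, 2400]);
translate([0, 4100, 0]) cube([6750, 150, 2400]);
translate([0, 150, 0]) cube([150, 3950, 2400]);
translate([6600, 150, 0]) cube([150, 3950, 2400]);


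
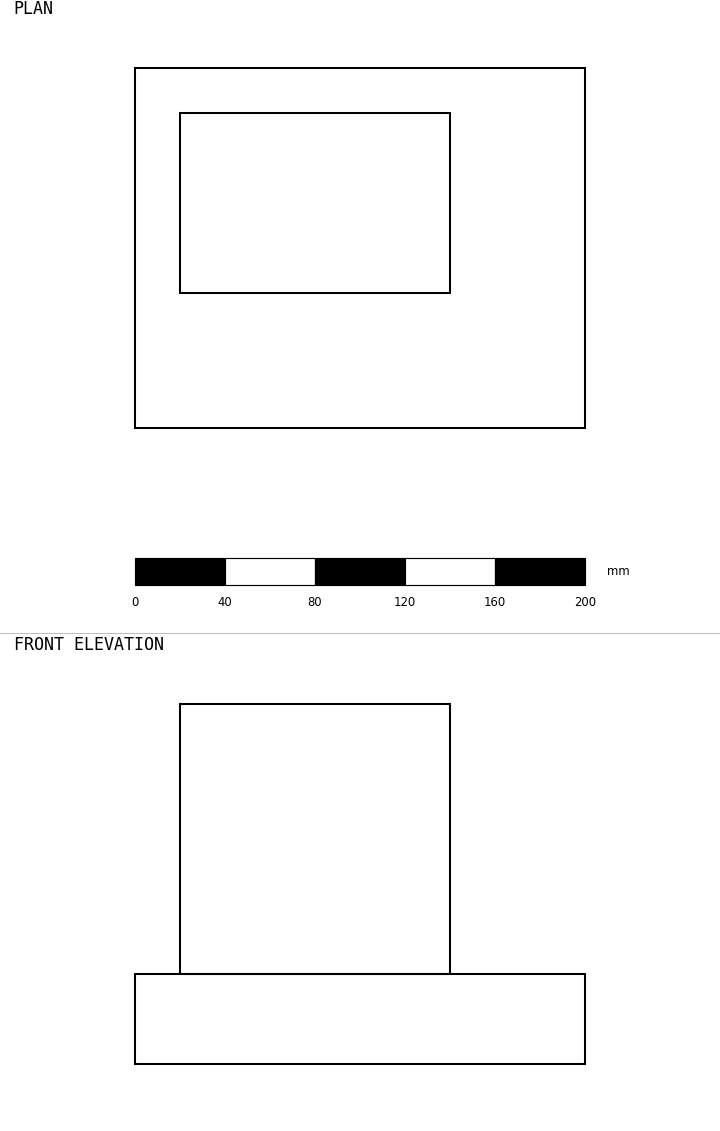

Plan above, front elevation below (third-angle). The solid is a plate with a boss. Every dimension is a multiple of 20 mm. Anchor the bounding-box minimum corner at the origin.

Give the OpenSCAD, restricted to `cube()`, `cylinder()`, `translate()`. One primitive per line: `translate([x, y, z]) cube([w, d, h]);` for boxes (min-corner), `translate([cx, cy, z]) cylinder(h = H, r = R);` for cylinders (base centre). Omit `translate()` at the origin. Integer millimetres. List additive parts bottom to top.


cube([200, 160, 40]);
translate([20, 60, 40]) cube([120, 80, 120]);
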